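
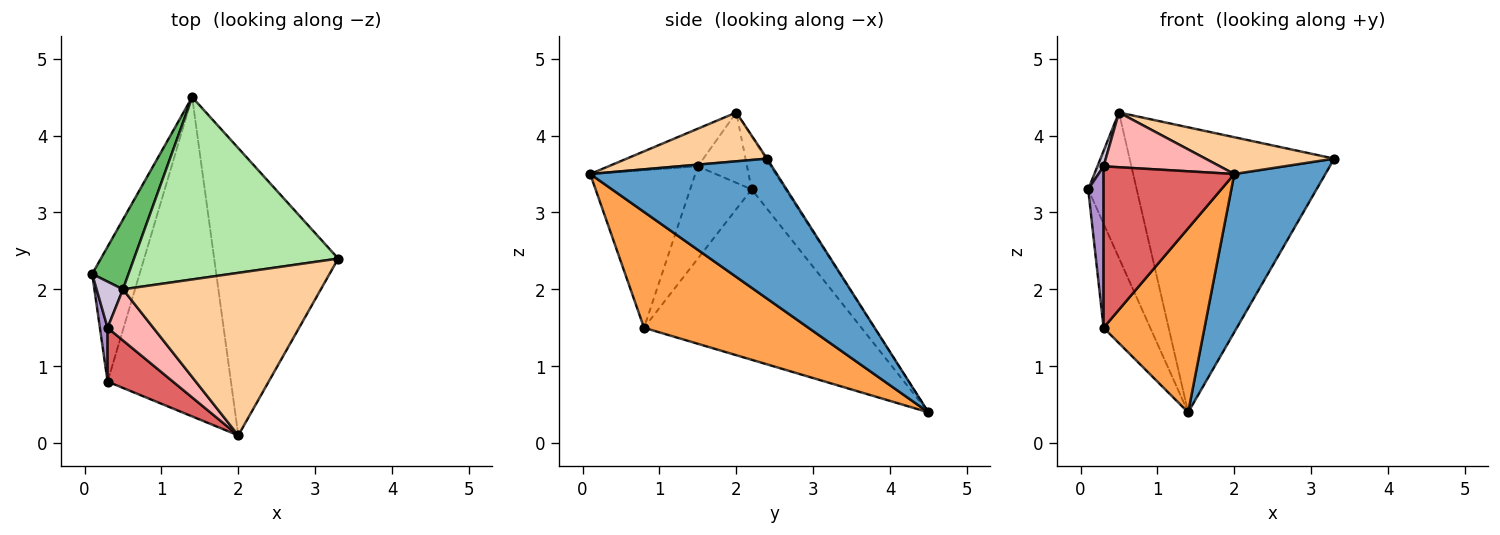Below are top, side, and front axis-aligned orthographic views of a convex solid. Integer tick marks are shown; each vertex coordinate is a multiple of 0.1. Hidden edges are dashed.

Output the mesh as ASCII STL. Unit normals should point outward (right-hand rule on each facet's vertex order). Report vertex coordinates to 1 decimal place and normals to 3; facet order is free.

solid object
 facet normal 0.703 -0.343 -0.623
  outer loop
   vertex 1.4 4.5 0.4
   vertex 3.3 2.4 3.7
   vertex 2.0 0.1 3.5
  endloop
 endfacet
 facet normal -0.943 0.203 -0.262
  outer loop
   vertex 0.3 0.8 1.5
   vertex 0.1 2.2 3.3
   vertex 1.4 4.5 0.4
  endloop
 endfacet
 facet normal 0.631 -0.387 -0.672
  outer loop
   vertex 0.3 0.8 1.5
   vertex 1.4 4.5 0.4
   vertex 2.0 0.1 3.5
  endloop
 endfacet
 facet normal 0.234 -0.215 0.948
  outer loop
   vertex 0.5 2.0 4.3
   vertex 2.0 0.1 3.5
   vertex 3.3 2.4 3.7
  endloop
 endfacet
 facet normal -0.533 0.763 0.366
  outer loop
   vertex 0.5 2.0 4.3
   vertex 1.4 4.5 0.4
   vertex 0.1 2.2 3.3
  endloop
 endfacet
 facet normal -0.005 0.842 0.539
  outer loop
   vertex 0.5 2.0 4.3
   vertex 3.3 2.4 3.7
   vertex 1.4 4.5 0.4
  endloop
 endfacet
 facet normal -0.606 -0.754 0.251
  outer loop
   vertex 0.3 1.5 3.6
   vertex 0.3 0.8 1.5
   vertex 2.0 0.1 3.5
  endloop
 endfacet
 facet normal -0.490 -0.637 0.595
  outer loop
   vertex 0.3 1.5 3.6
   vertex 2.0 0.1 3.5
   vertex 0.5 2.0 4.3
  endloop
 endfacet
 facet normal -0.967 -0.242 0.081
  outer loop
   vertex 0.3 1.5 3.6
   vertex 0.1 2.2 3.3
   vertex 0.3 0.8 1.5
  endloop
 endfacet
 facet normal -0.930 -0.116 0.349
  outer loop
   vertex 0.3 1.5 3.6
   vertex 0.5 2.0 4.3
   vertex 0.1 2.2 3.3
  endloop
 endfacet
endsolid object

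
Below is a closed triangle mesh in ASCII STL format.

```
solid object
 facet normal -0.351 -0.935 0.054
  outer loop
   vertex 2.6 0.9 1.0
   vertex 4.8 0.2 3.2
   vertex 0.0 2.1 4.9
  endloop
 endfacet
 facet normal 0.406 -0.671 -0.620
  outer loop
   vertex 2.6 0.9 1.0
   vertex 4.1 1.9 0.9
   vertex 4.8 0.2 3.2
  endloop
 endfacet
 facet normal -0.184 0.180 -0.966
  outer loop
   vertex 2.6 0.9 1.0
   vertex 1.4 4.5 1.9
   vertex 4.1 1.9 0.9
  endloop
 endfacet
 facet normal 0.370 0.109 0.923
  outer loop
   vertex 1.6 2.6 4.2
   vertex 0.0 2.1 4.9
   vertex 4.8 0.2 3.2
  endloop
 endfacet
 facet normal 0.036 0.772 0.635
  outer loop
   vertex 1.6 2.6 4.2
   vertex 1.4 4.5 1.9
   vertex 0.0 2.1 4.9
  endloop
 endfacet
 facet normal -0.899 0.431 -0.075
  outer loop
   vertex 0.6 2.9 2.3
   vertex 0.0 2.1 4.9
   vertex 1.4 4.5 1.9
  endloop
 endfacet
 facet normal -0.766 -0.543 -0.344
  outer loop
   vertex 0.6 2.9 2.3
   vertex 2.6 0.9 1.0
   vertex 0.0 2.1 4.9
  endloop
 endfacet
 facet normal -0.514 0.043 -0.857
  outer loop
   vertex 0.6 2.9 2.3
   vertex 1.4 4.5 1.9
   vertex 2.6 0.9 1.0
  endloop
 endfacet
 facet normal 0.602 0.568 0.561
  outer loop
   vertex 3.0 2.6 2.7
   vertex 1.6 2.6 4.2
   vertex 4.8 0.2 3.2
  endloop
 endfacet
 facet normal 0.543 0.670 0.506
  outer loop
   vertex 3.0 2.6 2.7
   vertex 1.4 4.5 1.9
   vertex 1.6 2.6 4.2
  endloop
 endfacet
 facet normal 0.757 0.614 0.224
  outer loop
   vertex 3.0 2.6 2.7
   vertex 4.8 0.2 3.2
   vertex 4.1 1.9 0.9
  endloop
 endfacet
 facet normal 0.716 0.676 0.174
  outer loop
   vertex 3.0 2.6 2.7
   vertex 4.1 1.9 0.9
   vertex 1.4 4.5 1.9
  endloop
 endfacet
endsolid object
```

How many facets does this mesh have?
12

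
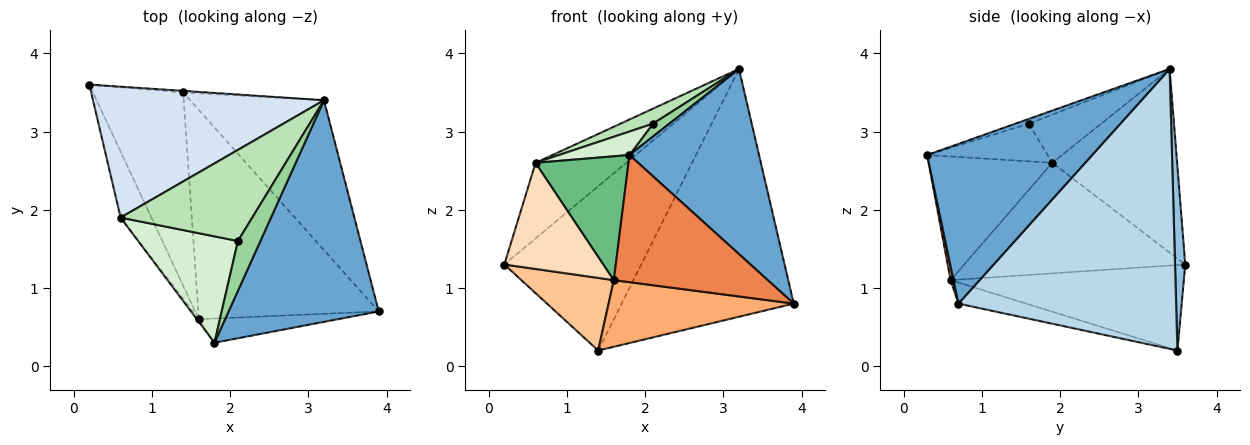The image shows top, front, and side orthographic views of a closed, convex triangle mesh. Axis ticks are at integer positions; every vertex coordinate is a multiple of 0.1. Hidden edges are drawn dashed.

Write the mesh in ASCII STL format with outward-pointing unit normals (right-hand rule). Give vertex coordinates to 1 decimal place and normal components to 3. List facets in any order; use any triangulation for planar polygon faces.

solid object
 facet normal 0.632 -0.497 0.594
  outer loop
   vertex 1.8 0.3 2.7
   vertex 3.9 0.7 0.8
   vertex 3.2 3.4 3.8
  endloop
 endfacet
 facet normal 0.074 0.997 -0.009
  outer loop
   vertex 1.4 3.5 0.2
   vertex 0.2 3.6 1.3
   vertex 3.2 3.4 3.8
  endloop
 endfacet
 facet normal 0.735 0.581 -0.351
  outer loop
   vertex 1.4 3.5 0.2
   vertex 3.2 3.4 3.8
   vertex 3.9 0.7 0.8
  endloop
 endfacet
 facet normal -0.567 0.412 0.713
  outer loop
   vertex 0.6 1.9 2.6
   vertex 3.2 3.4 3.8
   vertex 0.2 3.6 1.3
  endloop
 endfacet
 facet normal 0.018 -0.982 -0.186
  outer loop
   vertex 1.6 0.6 1.1
   vertex 3.9 0.7 0.8
   vertex 1.8 0.3 2.7
  endloop
 endfacet
 facet normal -0.110 -0.302 -0.947
  outer loop
   vertex 1.6 0.6 1.1
   vertex 1.4 3.5 0.2
   vertex 3.9 0.7 0.8
  endloop
 endfacet
 facet normal -0.664 -0.263 -0.700
  outer loop
   vertex 1.6 0.6 1.1
   vertex 0.2 3.6 1.3
   vertex 1.4 3.5 0.2
  endloop
 endfacet
 facet normal -0.884 -0.396 -0.246
  outer loop
   vertex 1.6 0.6 1.1
   vertex 0.6 1.9 2.6
   vertex 0.2 3.6 1.3
  endloop
 endfacet
 facet normal -0.800 -0.600 -0.013
  outer loop
   vertex 1.6 0.6 1.1
   vertex 1.8 0.3 2.7
   vertex 0.6 1.9 2.6
  endloop
 endfacet
 facet normal -0.202 -0.245 0.948
  outer loop
   vertex 2.1 1.6 3.1
   vertex 1.8 0.3 2.7
   vertex 3.2 3.4 3.8
  endloop
 endfacet
 facet normal -0.340 -0.153 0.928
  outer loop
   vertex 2.1 1.6 3.1
   vertex 3.2 3.4 3.8
   vertex 0.6 1.9 2.6
  endloop
 endfacet
 facet normal -0.346 -0.202 0.916
  outer loop
   vertex 2.1 1.6 3.1
   vertex 0.6 1.9 2.6
   vertex 1.8 0.3 2.7
  endloop
 endfacet
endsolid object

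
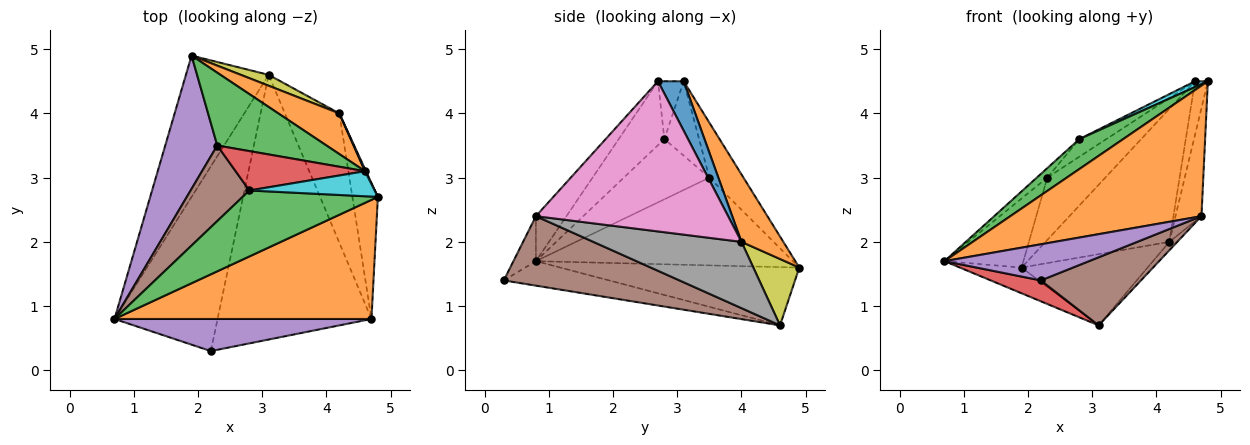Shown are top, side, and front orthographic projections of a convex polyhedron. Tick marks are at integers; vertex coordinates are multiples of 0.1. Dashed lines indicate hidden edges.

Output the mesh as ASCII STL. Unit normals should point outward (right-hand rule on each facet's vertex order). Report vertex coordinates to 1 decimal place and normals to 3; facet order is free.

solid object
 facet normal -0.570 0.147 -0.809
  outer loop
   vertex 3.1 4.6 0.7
   vertex 0.7 0.8 1.7
   vertex 1.9 4.9 1.6
  endloop
 endfacet
 facet normal -0.117 -0.734 0.669
  outer loop
   vertex 4.7 0.8 2.4
   vertex 4.8 2.7 4.5
   vertex 0.7 0.8 1.7
  endloop
 endfacet
 facet normal -0.395 -0.379 0.836
  outer loop
   vertex 2.8 2.8 3.6
   vertex 0.7 0.8 1.7
   vertex 4.8 2.7 4.5
  endloop
 endfacet
 facet normal -0.230 -0.109 -0.967
  outer loop
   vertex 2.2 0.3 1.4
   vertex 0.7 0.8 1.7
   vertex 3.1 4.6 0.7
  endloop
 endfacet
 facet normal -0.115 -0.742 0.660
  outer loop
   vertex 2.2 0.3 1.4
   vertex 4.7 0.8 2.4
   vertex 0.7 0.8 1.7
  endloop
 endfacet
 facet normal 0.401 -0.228 -0.887
  outer loop
   vertex 2.2 0.3 1.4
   vertex 3.1 4.6 0.7
   vertex 4.7 0.8 2.4
  endloop
 endfacet
 facet normal 0.977 0.132 -0.166
  outer loop
   vertex 4.2 4.0 2.0
   vertex 4.8 2.7 4.5
   vertex 4.7 0.8 2.4
  endloop
 endfacet
 facet normal 0.772 0.041 -0.634
  outer loop
   vertex 4.2 4.0 2.0
   vertex 4.7 0.8 2.4
   vertex 3.1 4.6 0.7
  endloop
 endfacet
 facet normal 0.339 0.930 0.142
  outer loop
   vertex 4.2 4.0 2.0
   vertex 3.1 4.6 0.7
   vertex 1.9 4.9 1.6
  endloop
 endfacet
 facet normal -0.410 -0.205 0.889
  outer loop
   vertex 4.6 3.1 4.5
   vertex 2.8 2.8 3.6
   vertex 4.8 2.7 4.5
  endloop
 endfacet
 facet normal 0.894 0.447 0.018
  outer loop
   vertex 4.6 3.1 4.5
   vertex 4.8 2.7 4.5
   vertex 4.2 4.0 2.0
  endloop
 endfacet
 facet normal 0.308 0.910 0.278
  outer loop
   vertex 4.6 3.1 4.5
   vertex 4.2 4.0 2.0
   vertex 1.9 4.9 1.6
  endloop
 endfacet
 facet normal -0.357 0.608 0.710
  outer loop
   vertex 2.3 3.5 3.0
   vertex 4.6 3.1 4.5
   vertex 1.9 4.9 1.6
  endloop
 endfacet
 facet normal -0.464 0.361 0.809
  outer loop
   vertex 2.3 3.5 3.0
   vertex 2.8 2.8 3.6
   vertex 4.6 3.1 4.5
  endloop
 endfacet
 facet normal -0.832 0.255 0.493
  outer loop
   vertex 2.3 3.5 3.0
   vertex 1.9 4.9 1.6
   vertex 0.7 0.8 1.7
  endloop
 endfacet
 facet normal -0.713 0.087 0.696
  outer loop
   vertex 2.3 3.5 3.0
   vertex 0.7 0.8 1.7
   vertex 2.8 2.8 3.6
  endloop
 endfacet
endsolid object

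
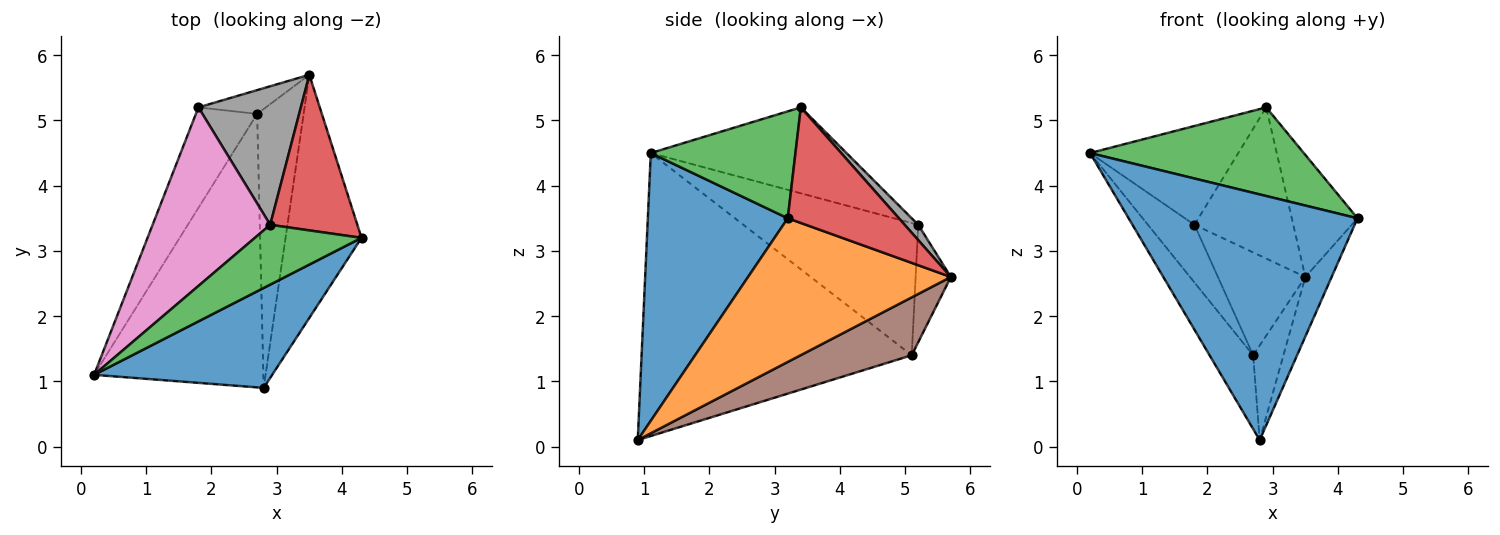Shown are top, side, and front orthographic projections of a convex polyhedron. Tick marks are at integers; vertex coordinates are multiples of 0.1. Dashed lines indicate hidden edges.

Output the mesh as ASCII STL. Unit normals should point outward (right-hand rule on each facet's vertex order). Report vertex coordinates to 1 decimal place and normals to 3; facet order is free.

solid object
 facet normal 0.493 -0.806 0.328
  outer loop
   vertex 2.8 0.9 0.1
   vertex 4.3 3.2 3.5
   vertex 0.2 1.1 4.5
  endloop
 endfacet
 facet normal 0.878 0.114 -0.464
  outer loop
   vertex 2.8 0.9 0.1
   vertex 3.5 5.7 2.6
   vertex 4.3 3.2 3.5
  endloop
 endfacet
 facet normal 0.489 -0.723 0.488
  outer loop
   vertex 2.9 3.4 5.2
   vertex 0.2 1.1 4.5
   vertex 4.3 3.2 3.5
  endloop
 endfacet
 facet normal 0.722 0.427 0.544
  outer loop
   vertex 2.9 3.4 5.2
   vertex 4.3 3.2 3.5
   vertex 3.5 5.7 2.6
  endloop
 endfacet
 facet normal -0.850 0.137 -0.509
  outer loop
   vertex 2.7 5.1 1.4
   vertex 2.8 0.9 0.1
   vertex 0.2 1.1 4.5
  endloop
 endfacet
 facet normal 0.763 0.208 -0.612
  outer loop
   vertex 2.7 5.1 1.4
   vertex 3.5 5.7 2.6
   vertex 2.8 0.9 0.1
  endloop
 endfacet
 facet normal -0.539 0.408 0.737
  outer loop
   vertex 1.8 5.2 3.4
   vertex 0.2 1.1 4.5
   vertex 2.9 3.4 5.2
  endloop
 endfacet
 facet normal 0.101 0.734 0.672
  outer loop
   vertex 1.8 5.2 3.4
   vertex 2.9 3.4 5.2
   vertex 3.5 5.7 2.6
  endloop
 endfacet
 facet normal -0.882 0.235 -0.409
  outer loop
   vertex 1.8 5.2 3.4
   vertex 2.7 5.1 1.4
   vertex 0.2 1.1 4.5
  endloop
 endfacet
 facet normal -0.365 0.907 -0.210
  outer loop
   vertex 1.8 5.2 3.4
   vertex 3.5 5.7 2.6
   vertex 2.7 5.1 1.4
  endloop
 endfacet
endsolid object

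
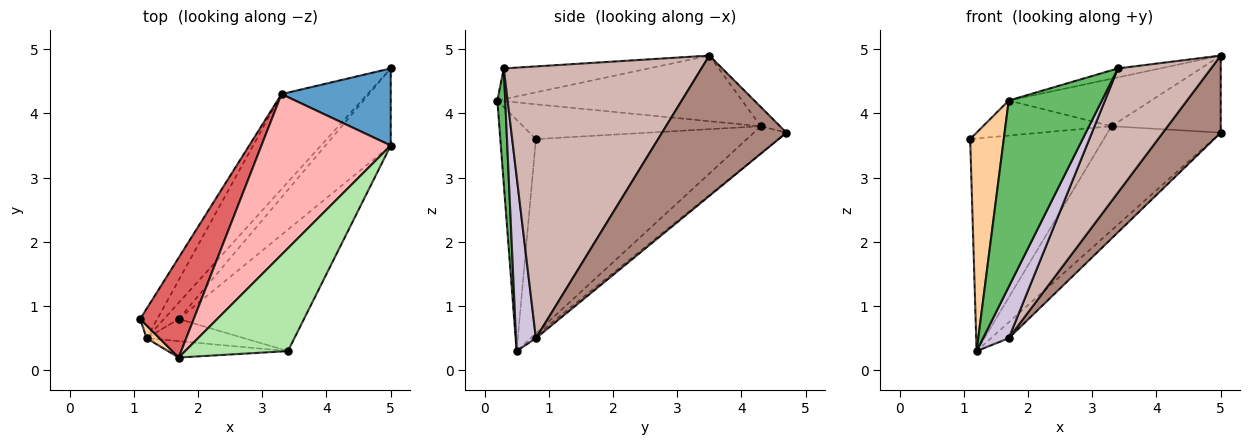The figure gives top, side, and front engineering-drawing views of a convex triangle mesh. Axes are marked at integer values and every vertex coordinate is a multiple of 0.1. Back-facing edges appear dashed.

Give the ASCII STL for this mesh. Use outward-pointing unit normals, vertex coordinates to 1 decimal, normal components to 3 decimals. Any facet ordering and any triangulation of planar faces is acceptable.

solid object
 facet normal -0.124 0.702 0.702
  outer loop
   vertex 3.3 4.3 3.8
   vertex 5.0 3.5 4.9
   vertex 5.0 4.7 3.7
  endloop
 endfacet
 facet normal -0.842 0.534 -0.074
  outer loop
   vertex 3.3 4.3 3.8
   vertex 1.2 0.5 0.3
   vertex 1.1 0.8 3.6
  endloop
 endfacet
 facet normal -0.209 0.722 -0.659
  outer loop
   vertex 3.3 4.3 3.8
   vertex 5.0 4.7 3.7
   vertex 1.2 0.5 0.3
  endloop
 endfacet
 facet normal -0.726 -0.686 0.040
  outer loop
   vertex 1.7 0.2 4.2
   vertex 1.1 0.8 3.6
   vertex 1.2 0.5 0.3
  endloop
 endfacet
 facet normal 0.084 -0.993 -0.087
  outer loop
   vertex 1.7 0.2 4.2
   vertex 1.2 0.5 0.3
   vertex 3.4 0.3 4.7
  endloop
 endfacet
 facet normal -0.286 0.083 0.955
  outer loop
   vertex 1.7 0.2 4.2
   vertex 3.4 0.3 4.7
   vertex 5.0 3.5 4.9
  endloop
 endfacet
 facet normal -0.522 0.282 0.805
  outer loop
   vertex 1.7 0.2 4.2
   vertex 3.3 4.3 3.8
   vertex 1.1 0.8 3.6
  endloop
 endfacet
 facet normal -0.438 0.255 0.862
  outer loop
   vertex 1.7 0.2 4.2
   vertex 5.0 3.5 4.9
   vertex 3.3 4.3 3.8
  endloop
 endfacet
 facet normal -0.133 0.693 -0.708
  outer loop
   vertex 1.7 0.8 0.5
   vertex 1.2 0.5 0.3
   vertex 5.0 4.7 3.7
  endloop
 endfacet
 facet normal 0.579 -0.749 -0.323
  outer loop
   vertex 1.7 0.8 0.5
   vertex 3.4 0.3 4.7
   vertex 1.2 0.5 0.3
  endloop
 endfacet
 facet normal 0.836 -0.388 -0.388
  outer loop
   vertex 1.7 0.8 0.5
   vertex 5.0 4.7 3.7
   vertex 5.0 3.5 4.9
  endloop
 endfacet
 facet normal 0.835 -0.393 -0.385
  outer loop
   vertex 1.7 0.8 0.5
   vertex 5.0 3.5 4.9
   vertex 3.4 0.3 4.7
  endloop
 endfacet
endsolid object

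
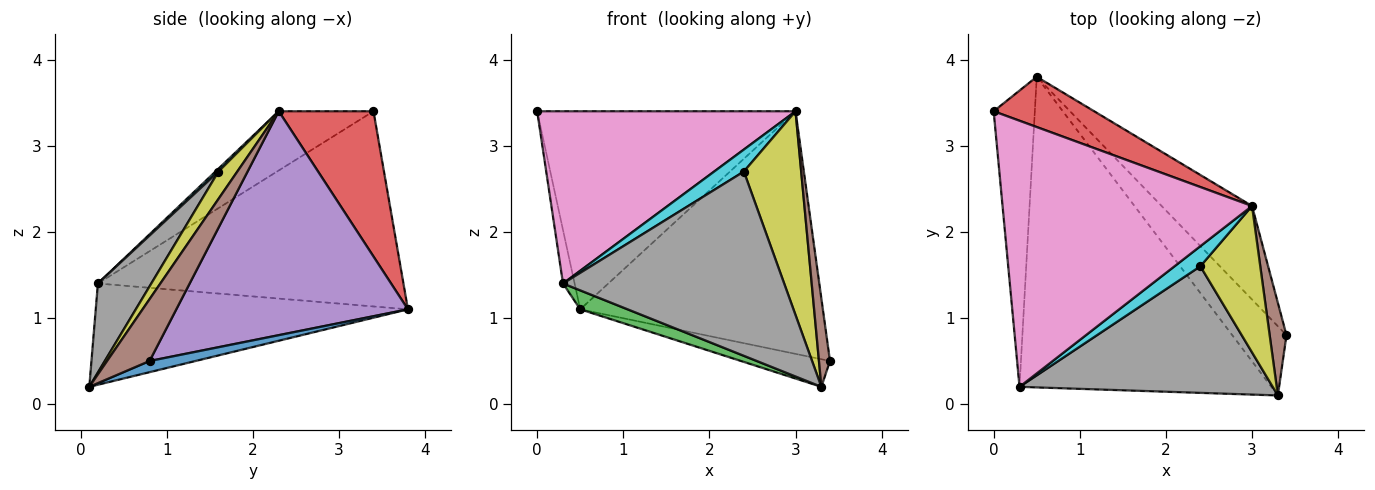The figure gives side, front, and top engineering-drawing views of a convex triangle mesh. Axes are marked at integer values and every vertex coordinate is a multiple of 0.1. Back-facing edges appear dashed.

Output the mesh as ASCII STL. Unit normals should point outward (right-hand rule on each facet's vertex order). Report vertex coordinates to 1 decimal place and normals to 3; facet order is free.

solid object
 facet normal 0.188 0.364 -0.912
  outer loop
   vertex 3.3 0.1 0.2
   vertex 0.5 3.8 1.1
   vertex 3.4 0.8 0.5
  endloop
 endfacet
 facet normal -0.978 0.037 -0.206
  outer loop
   vertex 0.3 0.2 1.4
   vertex 0.0 3.4 3.4
   vertex 0.5 3.8 1.1
  endloop
 endfacet
 facet normal -0.372 -0.057 -0.926
  outer loop
   vertex 0.3 0.2 1.4
   vertex 0.5 3.8 1.1
   vertex 3.3 0.1 0.2
  endloop
 endfacet
 facet normal 0.335 0.913 0.232
  outer loop
   vertex 3.0 2.3 3.4
   vertex 0.5 3.8 1.1
   vertex 0.0 3.4 3.4
  endloop
 endfacet
 facet normal 0.665 0.697 -0.269
  outer loop
   vertex 3.0 2.3 3.4
   vertex 3.4 0.8 0.5
   vertex 0.5 3.8 1.1
  endloop
 endfacet
 facet normal 0.936 -0.243 0.255
  outer loop
   vertex 3.0 2.3 3.4
   vertex 3.3 0.1 0.2
   vertex 3.4 0.8 0.5
  endloop
 endfacet
 facet normal -0.195 -0.533 0.823
  outer loop
   vertex 3.0 2.3 3.4
   vertex 0.0 3.4 3.4
   vertex 0.3 0.2 1.4
  endloop
 endfacet
 facet normal 0.195 -0.808 0.555
  outer loop
   vertex 2.4 1.6 2.7
   vertex 0.3 0.2 1.4
   vertex 3.3 0.1 0.2
  endloop
 endfacet
 facet normal 0.258 -0.785 0.564
  outer loop
   vertex 2.4 1.6 2.7
   vertex 3.3 0.1 0.2
   vertex 3.0 2.3 3.4
  endloop
 endfacet
 facet normal 0.075 -0.736 0.672
  outer loop
   vertex 2.4 1.6 2.7
   vertex 3.0 2.3 3.4
   vertex 0.3 0.2 1.4
  endloop
 endfacet
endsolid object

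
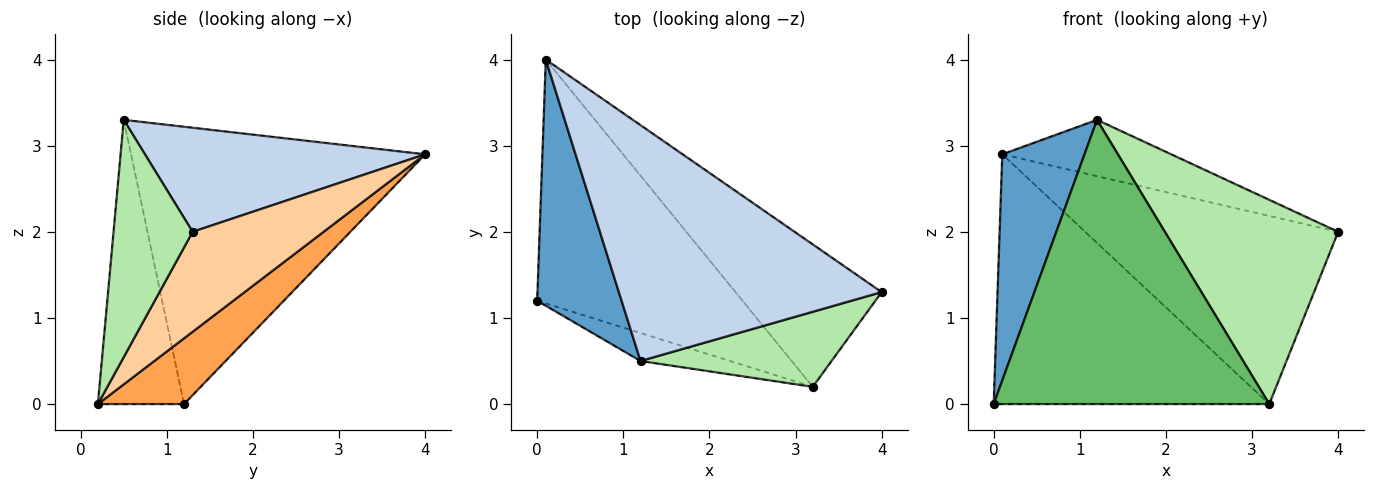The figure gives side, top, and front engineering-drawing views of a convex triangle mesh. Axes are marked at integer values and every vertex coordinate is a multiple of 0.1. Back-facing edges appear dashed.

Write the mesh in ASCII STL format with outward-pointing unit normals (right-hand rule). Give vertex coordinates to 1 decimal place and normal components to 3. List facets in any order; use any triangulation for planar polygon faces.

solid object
 facet normal -0.924 -0.258 0.281
  outer loop
   vertex 1.2 0.5 3.3
   vertex 0.1 4.0 2.9
   vertex 0.0 1.2 0.0
  endloop
 endfacet
 facet normal 0.359 0.217 0.908
  outer loop
   vertex 1.2 0.5 3.3
   vertex 4.0 1.3 2.0
   vertex 0.1 4.0 2.9
  endloop
 endfacet
 facet normal 0.218 0.698 -0.682
  outer loop
   vertex 3.2 0.2 0.0
   vertex 0.0 1.2 0.0
   vertex 0.1 4.0 2.9
  endloop
 endfacet
 facet normal 0.381 0.737 -0.558
  outer loop
   vertex 3.2 0.2 0.0
   vertex 0.1 4.0 2.9
   vertex 4.0 1.3 2.0
  endloop
 endfacet
 facet normal -0.297 -0.950 -0.094
  outer loop
   vertex 3.2 0.2 0.0
   vertex 1.2 0.5 3.3
   vertex 0.0 1.2 0.0
  endloop
 endfacet
 facet normal 0.394 -0.863 0.317
  outer loop
   vertex 3.2 0.2 0.0
   vertex 4.0 1.3 2.0
   vertex 1.2 0.5 3.3
  endloop
 endfacet
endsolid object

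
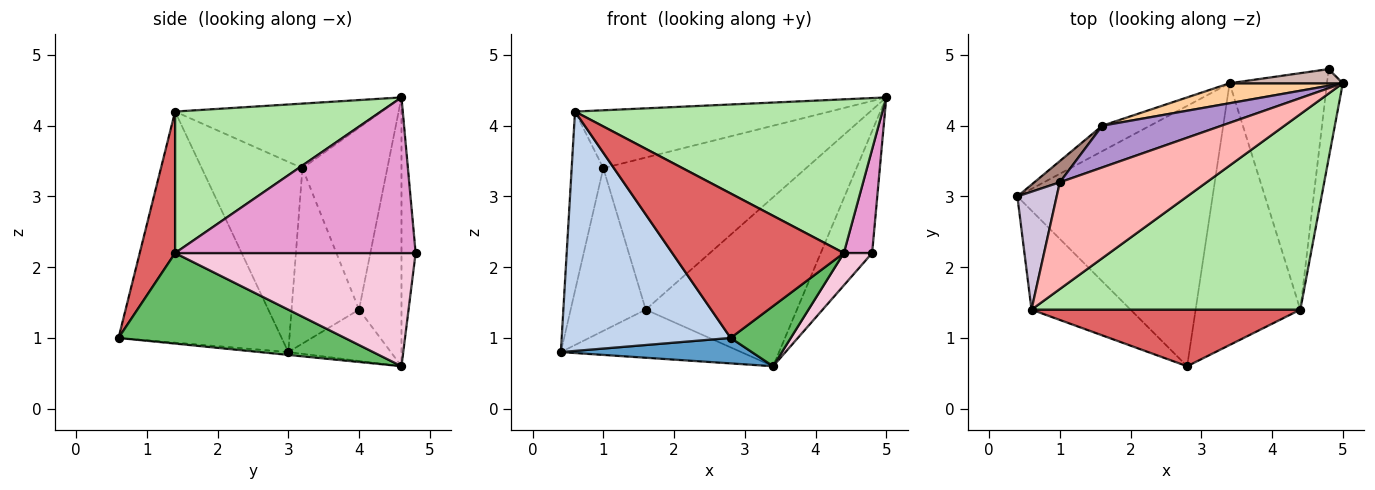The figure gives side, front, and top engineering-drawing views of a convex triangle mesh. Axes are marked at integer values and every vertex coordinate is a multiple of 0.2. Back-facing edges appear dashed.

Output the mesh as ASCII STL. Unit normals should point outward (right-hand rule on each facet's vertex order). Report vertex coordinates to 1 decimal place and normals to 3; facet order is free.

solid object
 facet normal -0.014 -0.097 -0.995
  outer loop
   vertex 3.4 4.6 0.6
   vertex 2.8 0.6 1.0
   vertex 0.4 3.0 0.8
  endloop
 endfacet
 facet normal -0.666 -0.689 -0.285
  outer loop
   vertex 0.6 1.4 4.2
   vertex 0.4 3.0 0.8
   vertex 2.8 0.6 1.0
  endloop
 endfacet
 facet normal -0.449 0.790 -0.418
  outer loop
   vertex 1.6 4.0 1.4
   vertex 3.4 4.6 0.6
   vertex 0.4 3.0 0.8
  endloop
 endfacet
 facet normal -0.269 0.957 0.113
  outer loop
   vertex 1.6 4.0 1.4
   vertex 5.0 4.6 4.4
   vertex 3.4 4.6 0.6
  endloop
 endfacet
 facet normal 0.644 -0.171 -0.745
  outer loop
   vertex 4.4 1.4 2.2
   vertex 2.8 0.6 1.0
   vertex 3.4 4.6 0.6
  endloop
 endfacet
 facet normal 0.382 -0.571 0.726
  outer loop
   vertex 4.4 1.4 2.2
   vertex 5.0 4.6 4.4
   vertex 0.6 1.4 4.2
  endloop
 endfacet
 facet normal 0.189 -0.914 0.358
  outer loop
   vertex 4.4 1.4 2.2
   vertex 0.6 1.4 4.2
   vertex 2.8 0.6 1.0
  endloop
 endfacet
 facet normal -0.361 0.445 0.820
  outer loop
   vertex 1.0 3.2 3.4
   vertex 0.6 1.4 4.2
   vertex 5.0 4.6 4.4
  endloop
 endfacet
 facet normal -0.374 0.894 0.245
  outer loop
   vertex 1.0 3.2 3.4
   vertex 5.0 4.6 4.4
   vertex 1.6 4.0 1.4
  endloop
 endfacet
 facet normal -0.936 0.294 0.193
  outer loop
   vertex 1.0 3.2 3.4
   vertex 0.4 3.0 0.8
   vertex 0.6 1.4 4.2
  endloop
 endfacet
 facet normal -0.665 0.740 0.097
  outer loop
   vertex 1.0 3.2 3.4
   vertex 1.6 4.0 1.4
   vertex 0.4 3.0 0.8
  endloop
 endfacet
 facet normal -0.264 0.958 0.111
  outer loop
   vertex 4.8 4.8 2.2
   vertex 3.4 4.6 0.6
   vertex 5.0 4.6 4.4
  endloop
 endfacet
 facet normal 0.988 -0.116 -0.100
  outer loop
   vertex 4.8 4.8 2.2
   vertex 5.0 4.6 4.4
   vertex 4.4 1.4 2.2
  endloop
 endfacet
 facet normal 0.755 -0.089 -0.650
  outer loop
   vertex 4.8 4.8 2.2
   vertex 4.4 1.4 2.2
   vertex 3.4 4.6 0.6
  endloop
 endfacet
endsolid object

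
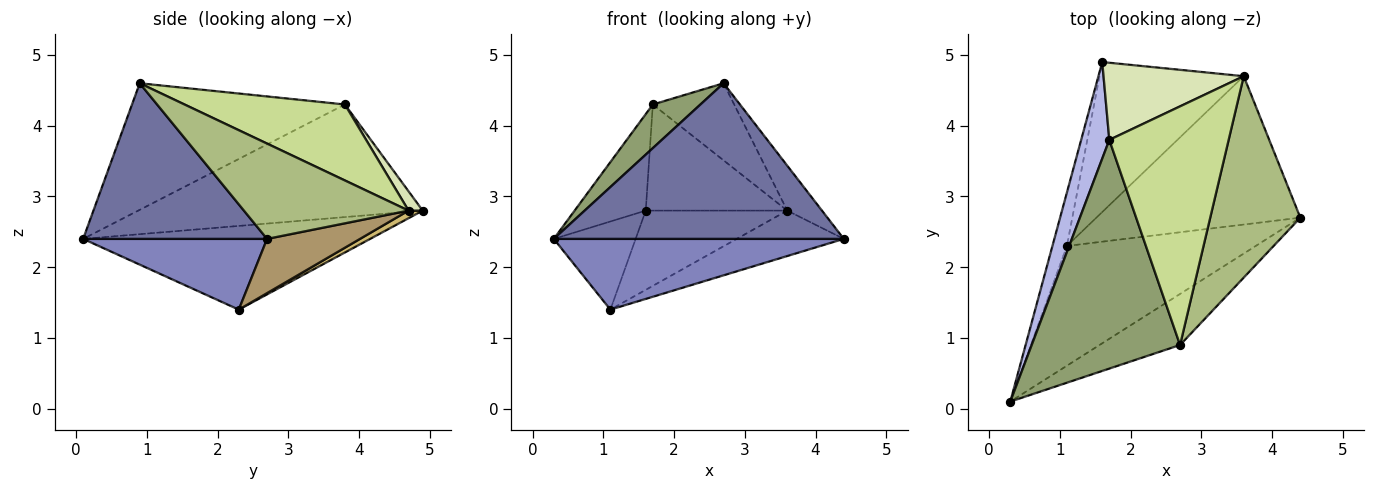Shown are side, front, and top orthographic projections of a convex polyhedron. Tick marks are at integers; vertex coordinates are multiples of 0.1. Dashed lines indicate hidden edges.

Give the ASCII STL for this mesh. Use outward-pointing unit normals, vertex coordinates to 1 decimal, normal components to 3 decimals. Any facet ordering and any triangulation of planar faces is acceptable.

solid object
 facet normal 0.516 -0.814 -0.267
  outer loop
   vertex 2.7 0.9 4.6
   vertex 0.3 0.1 2.4
   vertex 4.4 2.7 2.4
  endloop
 endfacet
 facet normal 0.307 -0.484 -0.819
  outer loop
   vertex 1.1 2.3 1.4
   vertex 4.4 2.7 2.4
   vertex 0.3 0.1 2.4
  endloop
 endfacet
 facet normal -0.949 0.271 -0.164
  outer loop
   vertex 1.1 2.3 1.4
   vertex 0.3 0.1 2.4
   vertex 1.6 4.9 2.8
  endloop
 endfacet
 facet normal -0.943 0.236 0.236
  outer loop
   vertex 1.7 3.8 4.3
   vertex 1.6 4.9 2.8
   vertex 0.3 0.1 2.4
  endloop
 endfacet
 facet normal -0.642 -0.144 0.753
  outer loop
   vertex 1.7 3.8 4.3
   vertex 0.3 0.1 2.4
   vertex 2.7 0.9 4.6
  endloop
 endfacet
 facet normal 0.718 0.152 0.679
  outer loop
   vertex 3.6 4.7 2.8
   vertex 2.7 0.9 4.6
   vertex 4.4 2.7 2.4
  endloop
 endfacet
 facet normal 0.518 0.263 0.814
  outer loop
   vertex 3.6 4.7 2.8
   vertex 1.7 3.8 4.3
   vertex 2.7 0.9 4.6
  endloop
 endfacet
 facet normal 0.081 0.806 0.586
  outer loop
   vertex 3.6 4.7 2.8
   vertex 1.6 4.9 2.8
   vertex 1.7 3.8 4.3
  endloop
 endfacet
 facet normal 0.246 0.284 -0.927
  outer loop
   vertex 3.6 4.7 2.8
   vertex 4.4 2.7 2.4
   vertex 1.1 2.3 1.4
  endloop
 endfacet
 facet normal 0.047 0.467 -0.883
  outer loop
   vertex 3.6 4.7 2.8
   vertex 1.1 2.3 1.4
   vertex 1.6 4.9 2.8
  endloop
 endfacet
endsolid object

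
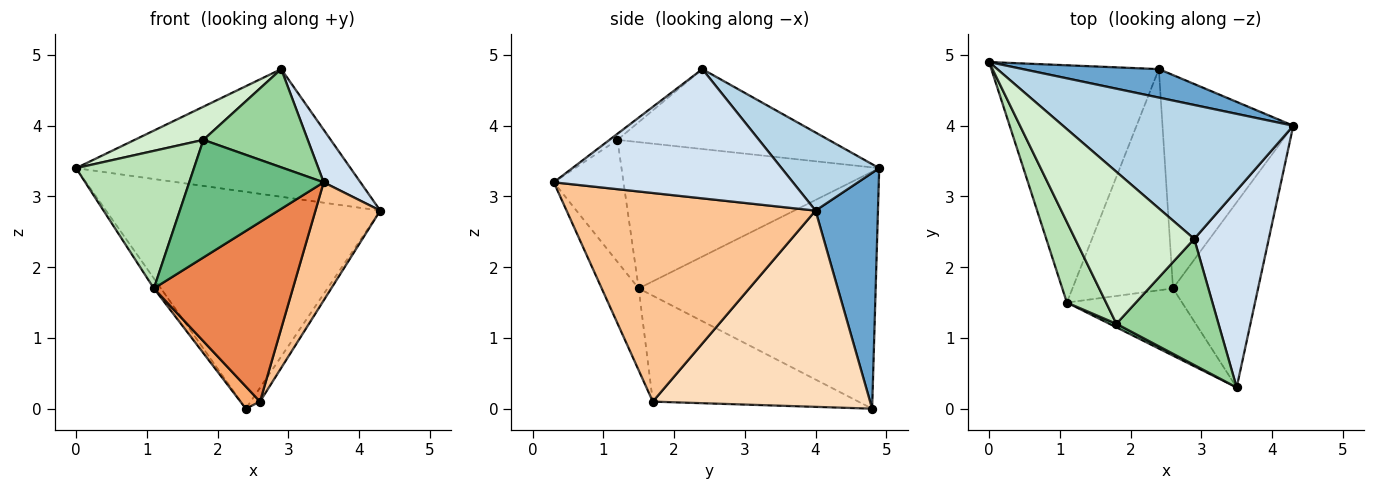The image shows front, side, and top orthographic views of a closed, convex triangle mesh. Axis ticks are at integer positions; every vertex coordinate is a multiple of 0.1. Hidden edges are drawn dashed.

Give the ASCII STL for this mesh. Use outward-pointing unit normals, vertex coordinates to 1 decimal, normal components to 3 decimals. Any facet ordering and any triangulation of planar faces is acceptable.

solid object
 facet normal 0.220 0.967 0.127
  outer loop
   vertex 2.4 4.8 0.0
   vertex 0.0 4.9 3.4
   vertex 4.3 4.0 2.8
  endloop
 endfacet
 facet normal -0.816 0.024 -0.577
  outer loop
   vertex 1.1 1.5 1.7
   vertex 0.0 4.9 3.4
   vertex 2.4 4.8 0.0
  endloop
 endfacet
 facet normal 0.238 0.670 0.703
  outer loop
   vertex 2.9 2.4 4.8
   vertex 4.3 4.0 2.8
   vertex 0.0 4.9 3.4
  endloop
 endfacet
 facet normal 0.859 -0.132 0.495
  outer loop
   vertex 2.9 2.4 4.8
   vertex 3.5 0.3 3.2
   vertex 4.3 4.0 2.8
  endloop
 endfacet
 facet normal -0.242 -0.909 -0.340
  outer loop
   vertex 2.6 1.7 0.1
   vertex 3.5 0.3 3.2
   vertex 1.1 1.5 1.7
  endloop
 endfacet
 facet normal -0.723 -0.069 -0.687
  outer loop
   vertex 2.6 1.7 0.1
   vertex 1.1 1.5 1.7
   vertex 2.4 4.8 0.0
  endloop
 endfacet
 facet normal 0.900 -0.234 -0.367
  outer loop
   vertex 2.6 1.7 0.1
   vertex 4.3 4.0 2.8
   vertex 3.5 0.3 3.2
  endloop
 endfacet
 facet normal 0.832 0.036 -0.554
  outer loop
   vertex 2.6 1.7 0.1
   vertex 2.4 4.8 0.0
   vertex 4.3 4.0 2.8
  endloop
 endfacet
 facet normal -0.460 -0.887 0.027
  outer loop
   vertex 1.8 1.2 3.8
   vertex 1.1 1.5 1.7
   vertex 3.5 0.3 3.2
  endloop
 endfacet
 facet normal -0.047 -0.614 0.788
  outer loop
   vertex 1.8 1.2 3.8
   vertex 3.5 0.3 3.2
   vertex 2.9 2.4 4.8
  endloop
 endfacet
 facet normal -0.883 -0.404 0.237
  outer loop
   vertex 1.8 1.2 3.8
   vertex 0.0 4.9 3.4
   vertex 1.1 1.5 1.7
  endloop
 endfacet
 facet normal -0.548 -0.178 0.817
  outer loop
   vertex 1.8 1.2 3.8
   vertex 2.9 2.4 4.8
   vertex 0.0 4.9 3.4
  endloop
 endfacet
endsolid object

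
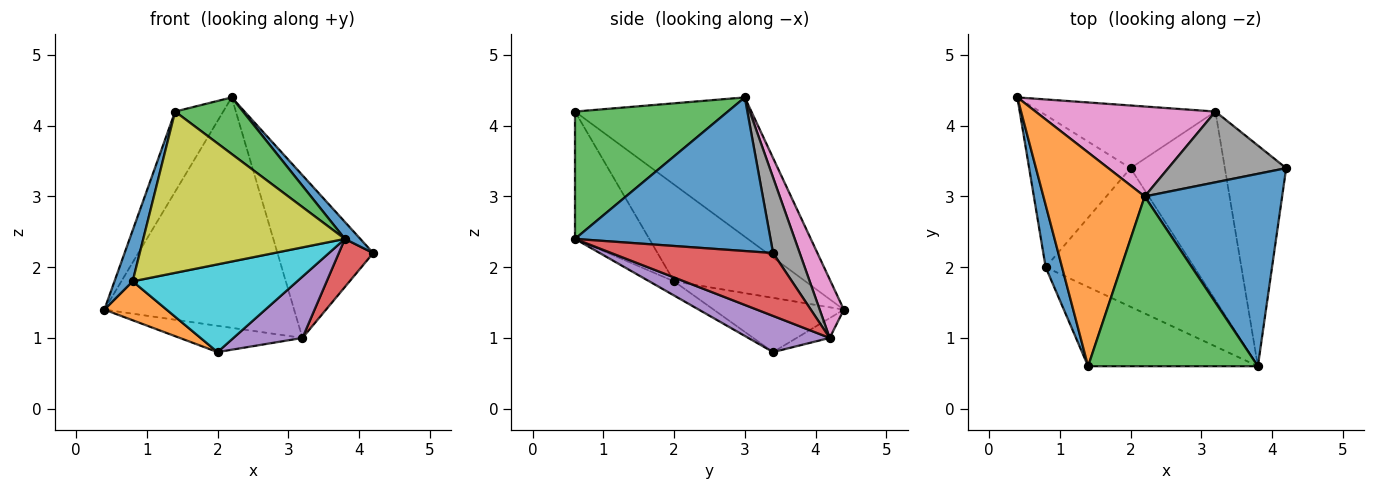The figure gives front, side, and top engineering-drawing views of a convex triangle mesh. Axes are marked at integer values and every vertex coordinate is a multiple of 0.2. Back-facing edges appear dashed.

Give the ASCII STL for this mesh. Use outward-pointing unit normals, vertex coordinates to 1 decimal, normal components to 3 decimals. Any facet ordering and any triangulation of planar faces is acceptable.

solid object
 facet normal 0.744 -0.059 0.666
  outer loop
   vertex 2.2 3.0 4.4
   vertex 3.8 0.6 2.4
   vertex 4.2 3.4 2.2
  endloop
 endfacet
 facet normal -0.790 0.215 0.574
  outer loop
   vertex 1.4 0.6 4.2
   vertex 2.2 3.0 4.4
   vertex 0.4 4.4 1.4
  endloop
 endfacet
 facet normal 0.580 -0.258 0.773
  outer loop
   vertex 1.4 0.6 4.2
   vertex 3.8 0.6 2.4
   vertex 2.2 3.0 4.4
  endloop
 endfacet
 facet normal 0.708 -0.150 -0.690
  outer loop
   vertex 3.2 4.2 1.0
   vertex 4.2 3.4 2.2
   vertex 3.8 0.6 2.4
  endloop
 endfacet
 facet normal 0.343 -0.290 -0.894
  outer loop
   vertex 3.2 4.2 1.0
   vertex 3.8 0.6 2.4
   vertex 2.0 3.4 0.8
  endloop
 endfacet
 facet normal -0.104 0.385 -0.917
  outer loop
   vertex 3.2 4.2 1.0
   vertex 2.0 3.4 0.8
   vertex 0.4 4.4 1.4
  endloop
 endfacet
 facet normal 0.118 0.925 0.361
  outer loop
   vertex 3.2 4.2 1.0
   vertex 0.4 4.4 1.4
   vertex 2.2 3.0 4.4
  endloop
 endfacet
 facet normal 0.247 0.889 0.386
  outer loop
   vertex 3.2 4.2 1.0
   vertex 2.2 3.0 4.4
   vertex 4.2 3.4 2.2
  endloop
 endfacet
 facet normal -0.314 -0.852 -0.419
  outer loop
   vertex 0.8 2.0 1.8
   vertex 3.8 0.6 2.4
   vertex 1.4 0.6 4.2
  endloop
 endfacet
 facet normal -0.080 -0.533 -0.842
  outer loop
   vertex 0.8 2.0 1.8
   vertex 2.0 3.4 0.8
   vertex 3.8 0.6 2.4
  endloop
 endfacet
 facet normal -0.977 -0.135 0.165
  outer loop
   vertex 0.8 2.0 1.8
   vertex 1.4 0.6 4.2
   vertex 0.4 4.4 1.4
  endloop
 endfacet
 facet normal -0.460 -0.220 -0.860
  outer loop
   vertex 0.8 2.0 1.8
   vertex 0.4 4.4 1.4
   vertex 2.0 3.4 0.8
  endloop
 endfacet
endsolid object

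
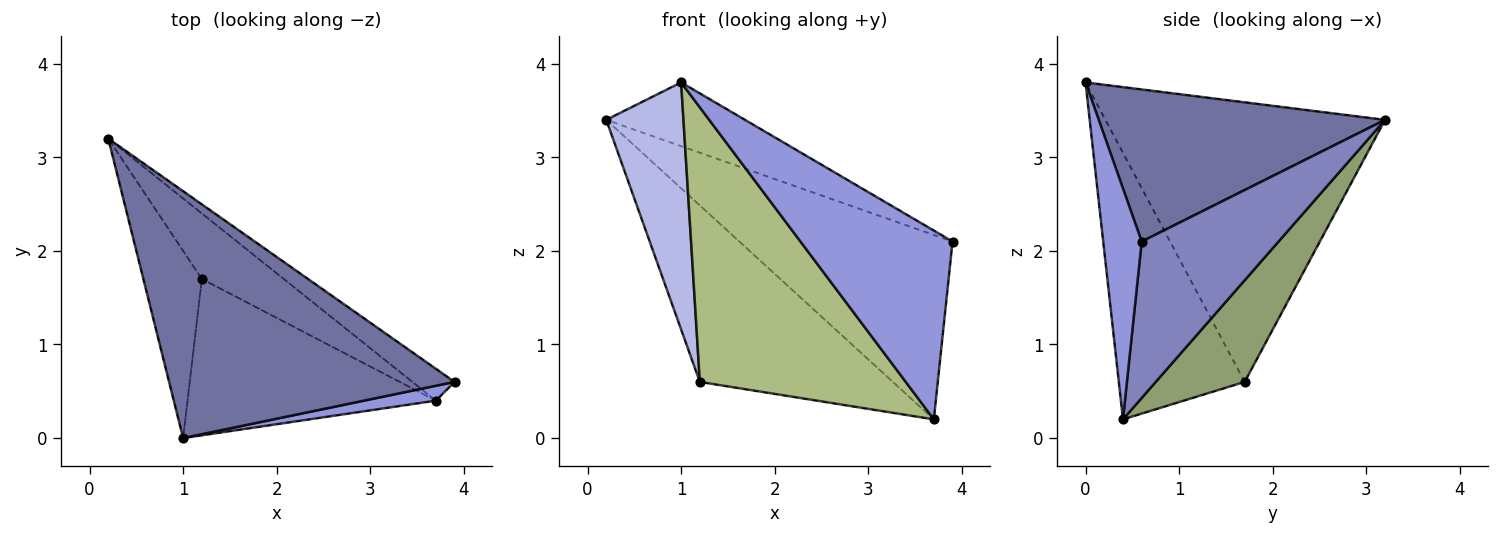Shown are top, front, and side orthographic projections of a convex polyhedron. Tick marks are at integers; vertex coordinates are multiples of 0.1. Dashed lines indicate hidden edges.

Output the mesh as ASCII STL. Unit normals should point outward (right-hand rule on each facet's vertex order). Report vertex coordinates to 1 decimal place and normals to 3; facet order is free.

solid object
 facet normal 0.458 0.222 0.860
  outer loop
   vertex 1.0 0.0 3.8
   vertex 3.9 0.6 2.1
   vertex 0.2 3.2 3.4
  endloop
 endfacet
 facet normal 0.535 0.833 -0.144
  outer loop
   vertex 3.7 0.4 0.2
   vertex 0.2 3.2 3.4
   vertex 3.9 0.6 2.1
  endloop
 endfacet
 facet normal 0.245 -0.967 0.076
  outer loop
   vertex 3.7 0.4 0.2
   vertex 3.9 0.6 2.1
   vertex 1.0 0.0 3.8
  endloop
 endfacet
 facet normal -0.945 -0.261 -0.198
  outer loop
   vertex 1.2 1.7 0.6
   vertex 1.0 0.0 3.8
   vertex 0.2 3.2 3.4
  endloop
 endfacet
 facet normal 0.396 0.861 -0.319
  outer loop
   vertex 1.2 1.7 0.6
   vertex 0.2 3.2 3.4
   vertex 3.7 0.4 0.2
  endloop
 endfacet
 facet normal -0.469 -0.767 -0.437
  outer loop
   vertex 1.2 1.7 0.6
   vertex 3.7 0.4 0.2
   vertex 1.0 0.0 3.8
  endloop
 endfacet
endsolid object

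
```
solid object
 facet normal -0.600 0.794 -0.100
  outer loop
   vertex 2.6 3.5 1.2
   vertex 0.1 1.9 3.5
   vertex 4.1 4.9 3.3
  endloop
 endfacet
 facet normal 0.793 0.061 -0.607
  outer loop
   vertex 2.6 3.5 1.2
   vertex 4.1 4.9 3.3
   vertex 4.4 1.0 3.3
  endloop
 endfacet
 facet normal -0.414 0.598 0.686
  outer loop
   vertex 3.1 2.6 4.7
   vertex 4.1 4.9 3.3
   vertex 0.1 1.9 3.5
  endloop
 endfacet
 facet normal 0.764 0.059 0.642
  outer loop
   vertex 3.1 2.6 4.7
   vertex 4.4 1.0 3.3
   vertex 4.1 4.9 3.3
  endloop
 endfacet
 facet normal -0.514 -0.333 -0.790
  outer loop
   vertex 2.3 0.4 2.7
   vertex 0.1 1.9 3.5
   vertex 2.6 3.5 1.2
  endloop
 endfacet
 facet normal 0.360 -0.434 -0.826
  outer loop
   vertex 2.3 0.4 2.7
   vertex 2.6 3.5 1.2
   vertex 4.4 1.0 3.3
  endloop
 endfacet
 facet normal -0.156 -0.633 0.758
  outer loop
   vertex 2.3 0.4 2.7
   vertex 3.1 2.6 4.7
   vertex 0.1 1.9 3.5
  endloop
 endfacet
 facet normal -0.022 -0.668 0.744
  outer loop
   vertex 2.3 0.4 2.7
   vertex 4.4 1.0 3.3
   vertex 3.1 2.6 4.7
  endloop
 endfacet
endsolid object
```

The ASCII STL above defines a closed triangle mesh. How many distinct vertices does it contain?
6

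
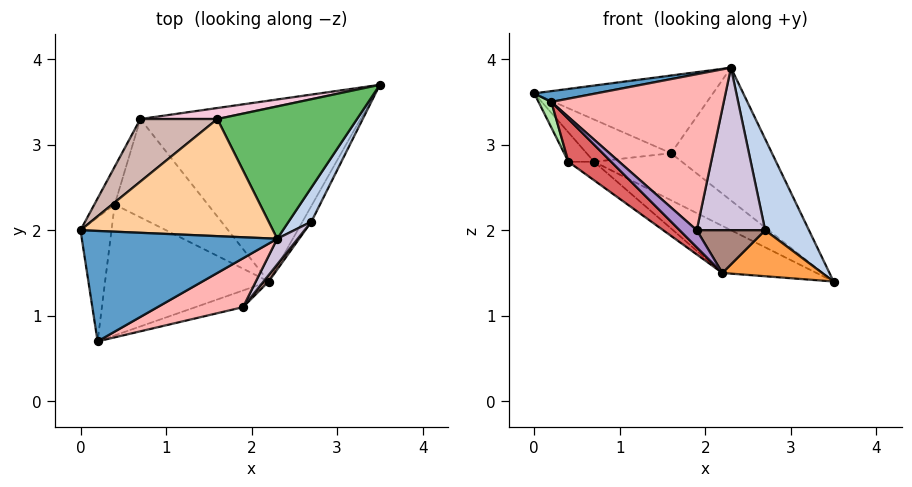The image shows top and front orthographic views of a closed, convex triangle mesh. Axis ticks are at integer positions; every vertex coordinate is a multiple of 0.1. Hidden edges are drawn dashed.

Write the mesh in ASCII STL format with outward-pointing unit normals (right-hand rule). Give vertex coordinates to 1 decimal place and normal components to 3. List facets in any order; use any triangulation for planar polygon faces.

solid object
 facet normal -0.133 -0.096 0.986
  outer loop
   vertex 2.3 1.9 3.9
   vertex 0.0 2.0 3.6
   vertex 0.2 0.7 3.5
  endloop
 endfacet
 facet normal 0.906 -0.397 0.149
  outer loop
   vertex 2.7 2.1 2.0
   vertex 3.5 3.7 1.4
   vertex 2.3 1.9 3.9
  endloop
 endfacet
 facet normal 0.855 -0.491 -0.168
  outer loop
   vertex 2.2 1.4 1.5
   vertex 3.5 3.7 1.4
   vertex 2.7 2.1 2.0
  endloop
 endfacet
 facet normal -0.084 0.551 0.830
  outer loop
   vertex 1.6 3.3 2.9
   vertex 0.0 2.0 3.6
   vertex 2.3 1.9 3.9
  endloop
 endfacet
 facet normal 0.378 0.656 0.654
  outer loop
   vertex 1.6 3.3 2.9
   vertex 2.3 1.9 3.9
   vertex 3.5 3.7 1.4
  endloop
 endfacet
 facet normal -0.875 -0.098 -0.474
  outer loop
   vertex 0.4 2.3 2.8
   vertex 0.2 0.7 3.5
   vertex 0.0 2.0 3.6
  endloop
 endfacet
 facet normal -0.644 -0.238 -0.727
  outer loop
   vertex 0.4 2.3 2.8
   vertex 2.2 1.4 1.5
   vertex 0.2 0.7 3.5
  endloop
 endfacet
 facet normal 0.439 -0.857 0.269
  outer loop
   vertex 1.9 1.1 2.0
   vertex 2.3 1.9 3.9
   vertex 0.2 0.7 3.5
  endloop
 endfacet
 facet normal -0.408 -0.654 -0.637
  outer loop
   vertex 1.9 1.1 2.0
   vertex 0.2 0.7 3.5
   vertex 2.2 1.4 1.5
  endloop
 endfacet
 facet normal 0.777 -0.622 0.098
  outer loop
   vertex 1.9 1.1 2.0
   vertex 2.7 2.1 2.0
   vertex 2.3 1.9 3.9
  endloop
 endfacet
 facet normal 0.777 -0.622 0.093
  outer loop
   vertex 1.9 1.1 2.0
   vertex 2.2 1.4 1.5
   vertex 2.7 2.1 2.0
  endloop
 endfacet
 facet normal -0.092 0.557 0.825
  outer loop
   vertex 0.7 3.3 2.8
   vertex 0.0 2.0 3.6
   vertex 1.6 3.3 2.9
  endloop
 endfacet
 facet normal -0.898 0.269 -0.348
  outer loop
   vertex 0.7 3.3 2.8
   vertex 0.4 2.3 2.8
   vertex 0.0 2.0 3.6
  endloop
 endfacet
 facet normal -0.025 0.973 0.228
  outer loop
   vertex 0.7 3.3 2.8
   vertex 1.6 3.3 2.9
   vertex 3.5 3.7 1.4
  endloop
 endfacet
 facet normal -0.461 0.223 -0.859
  outer loop
   vertex 0.7 3.3 2.8
   vertex 3.5 3.7 1.4
   vertex 2.2 1.4 1.5
  endloop
 endfacet
 facet normal -0.525 0.158 -0.836
  outer loop
   vertex 0.7 3.3 2.8
   vertex 2.2 1.4 1.5
   vertex 0.4 2.3 2.8
  endloop
 endfacet
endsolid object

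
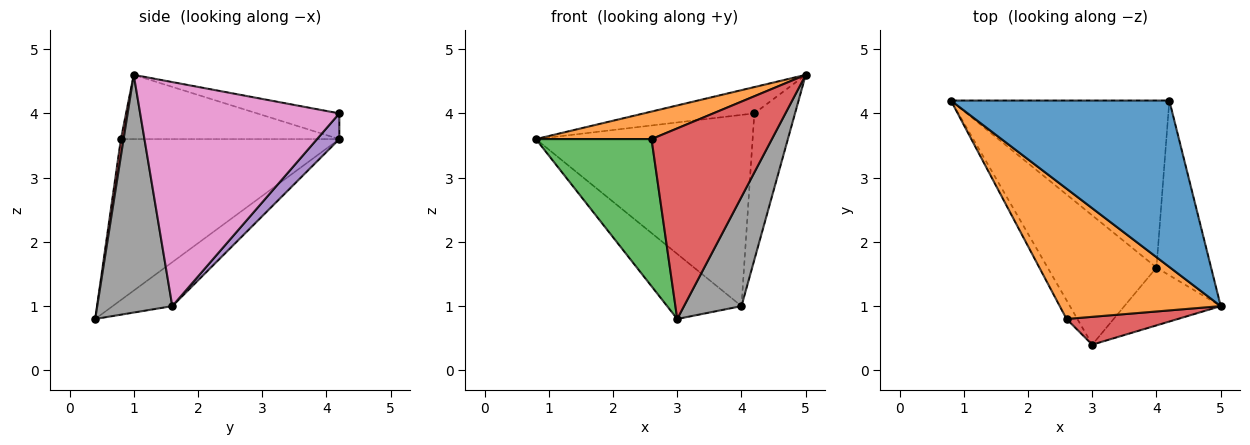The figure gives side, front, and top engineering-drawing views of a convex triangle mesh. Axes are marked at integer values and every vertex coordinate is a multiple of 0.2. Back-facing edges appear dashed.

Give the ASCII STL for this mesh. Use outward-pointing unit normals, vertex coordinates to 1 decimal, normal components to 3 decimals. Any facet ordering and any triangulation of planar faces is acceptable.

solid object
 facet normal -0.115 0.155 0.981
  outer loop
   vertex 4.2 4.2 4.0
   vertex 0.8 4.2 3.6
   vertex 5.0 1.0 4.6
  endloop
 endfacet
 facet normal -0.364 -0.193 0.911
  outer loop
   vertex 2.6 0.8 3.6
   vertex 5.0 1.0 4.6
   vertex 0.8 4.2 3.6
  endloop
 endfacet
 facet normal -0.882 -0.467 -0.059
  outer loop
   vertex 2.6 0.8 3.6
   vertex 0.8 4.2 3.6
   vertex 3.0 0.4 0.8
  endloop
 endfacet
 facet normal 0.022 -0.989 0.144
  outer loop
   vertex 2.6 0.8 3.6
   vertex 3.0 0.4 0.8
   vertex 5.0 1.0 4.6
  endloop
 endfacet
 facet normal 0.077 0.751 -0.656
  outer loop
   vertex 4.0 1.6 1.0
   vertex 0.8 4.2 3.6
   vertex 4.2 4.2 4.0
  endloop
 endfacet
 facet normal -0.339 0.423 -0.840
  outer loop
   vertex 4.0 1.6 1.0
   vertex 3.0 0.4 0.8
   vertex 0.8 4.2 3.6
  endloop
 endfacet
 facet normal 0.953 0.195 -0.232
  outer loop
   vertex 4.0 1.6 1.0
   vertex 4.2 4.2 4.0
   vertex 5.0 1.0 4.6
  endloop
 endfacet
 facet normal 0.756 -0.579 -0.306
  outer loop
   vertex 4.0 1.6 1.0
   vertex 5.0 1.0 4.6
   vertex 3.0 0.4 0.8
  endloop
 endfacet
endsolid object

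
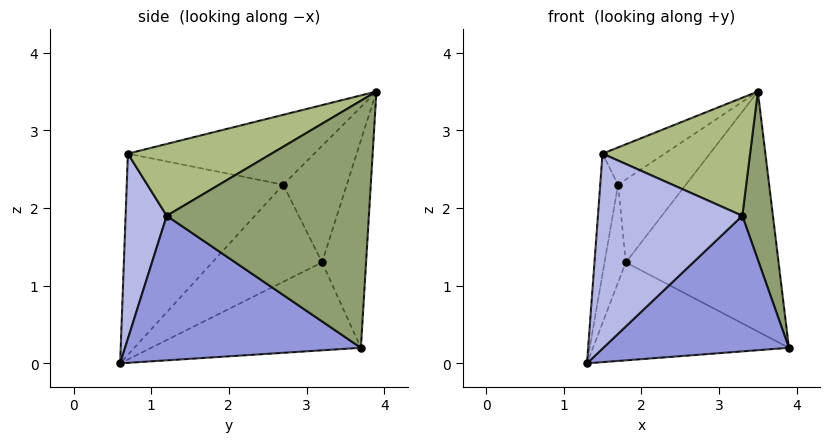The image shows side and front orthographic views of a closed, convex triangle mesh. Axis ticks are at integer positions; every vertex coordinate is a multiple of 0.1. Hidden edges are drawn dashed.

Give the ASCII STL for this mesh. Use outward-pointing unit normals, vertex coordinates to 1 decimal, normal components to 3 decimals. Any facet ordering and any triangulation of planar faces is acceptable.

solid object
 facet normal -0.495 0.463 -0.735
  outer loop
   vertex 1.8 3.2 1.3
   vertex 3.9 3.7 0.2
   vertex 1.3 0.6 0.0
  endloop
 endfacet
 facet normal -0.276 0.957 -0.091
  outer loop
   vertex 1.8 3.2 1.3
   vertex 3.5 3.9 3.5
   vertex 3.9 3.7 0.2
  endloop
 endfacet
 facet normal 0.664 -0.523 -0.534
  outer loop
   vertex 3.3 1.2 1.9
   vertex 1.3 0.6 0.0
   vertex 3.9 3.7 0.2
  endloop
 endfacet
 facet normal 0.274 -0.962 0.015
  outer loop
   vertex 3.3 1.2 1.9
   vertex 1.5 0.7 2.7
   vertex 1.3 0.6 0.0
  endloop
 endfacet
 facet normal 0.981 -0.148 0.128
  outer loop
   vertex 3.3 1.2 1.9
   vertex 3.9 3.7 0.2
   vertex 3.5 3.9 3.5
  endloop
 endfacet
 facet normal 0.464 -0.477 0.746
  outer loop
   vertex 3.3 1.2 1.9
   vertex 3.5 3.9 3.5
   vertex 1.5 0.7 2.7
  endloop
 endfacet
 facet normal -0.636 0.212 0.742
  outer loop
   vertex 1.7 2.7 2.3
   vertex 1.5 0.7 2.7
   vertex 3.5 3.9 3.5
  endloop
 endfacet
 facet normal -0.656 0.699 0.284
  outer loop
   vertex 1.7 2.7 2.3
   vertex 3.5 3.9 3.5
   vertex 1.8 3.2 1.3
  endloop
 endfacet
 facet normal -0.991 0.113 0.069
  outer loop
   vertex 1.7 2.7 2.3
   vertex 1.3 0.6 0.0
   vertex 1.5 0.7 2.7
  endloop
 endfacet
 facet normal -0.982 0.190 -0.003
  outer loop
   vertex 1.7 2.7 2.3
   vertex 1.8 3.2 1.3
   vertex 1.3 0.6 0.0
  endloop
 endfacet
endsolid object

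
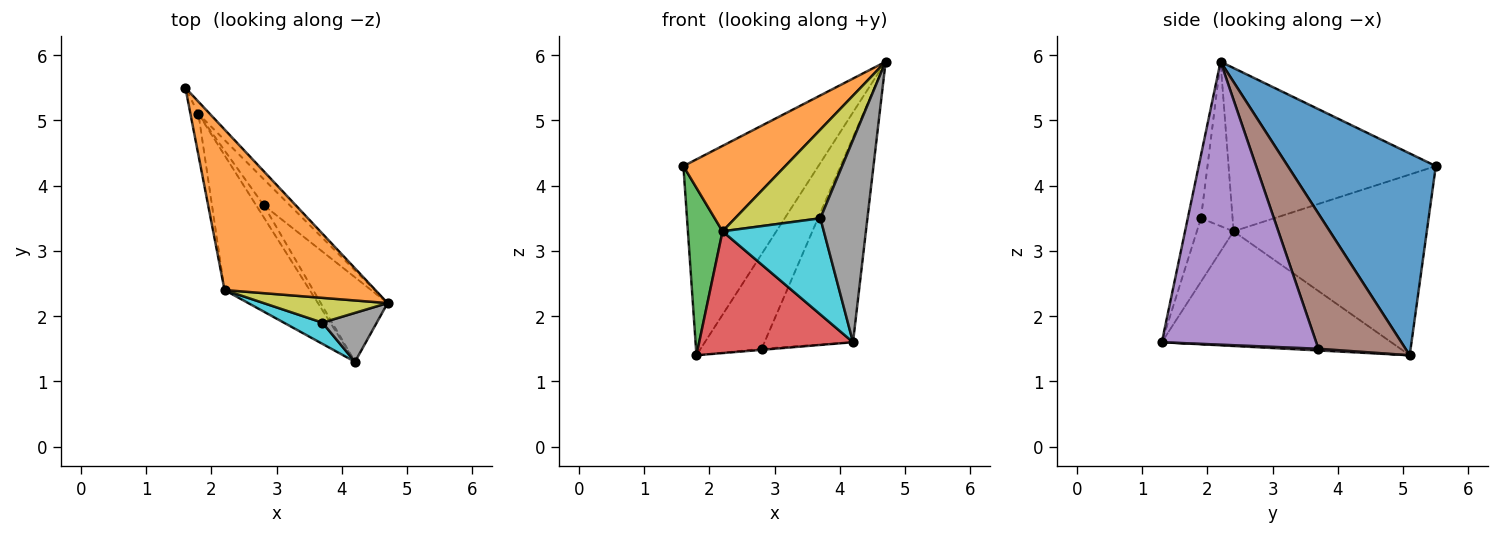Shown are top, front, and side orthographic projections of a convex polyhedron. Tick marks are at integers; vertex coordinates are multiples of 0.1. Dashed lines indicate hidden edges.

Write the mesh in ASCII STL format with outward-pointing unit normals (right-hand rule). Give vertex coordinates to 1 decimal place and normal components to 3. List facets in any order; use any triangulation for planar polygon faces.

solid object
 facet normal 0.738 0.673 -0.042
  outer loop
   vertex 1.8 5.1 1.4
   vertex 1.6 5.5 4.3
   vertex 4.7 2.2 5.9
  endloop
 endfacet
 facet normal -0.691 -0.340 0.638
  outer loop
   vertex 2.2 2.4 3.3
   vertex 4.7 2.2 5.9
   vertex 1.6 5.5 4.3
  endloop
 endfacet
 facet normal -0.983 -0.176 -0.044
  outer loop
   vertex 2.2 2.4 3.3
   vertex 1.6 5.5 4.3
   vertex 1.8 5.1 1.4
  endloop
 endfacet
 facet normal -0.707 -0.474 -0.525
  outer loop
   vertex 2.2 2.4 3.3
   vertex 1.8 5.1 1.4
   vertex 4.2 1.3 1.6
  endloop
 endfacet
 facet normal 0.850 0.487 -0.201
  outer loop
   vertex 2.8 3.7 1.5
   vertex 4.7 2.2 5.9
   vertex 4.2 1.3 1.6
  endloop
 endfacet
 facet normal 0.809 0.567 -0.156
  outer loop
   vertex 2.8 3.7 1.5
   vertex 1.8 5.1 1.4
   vertex 4.7 2.2 5.9
  endloop
 endfacet
 facet normal 0.221 0.088 -0.971
  outer loop
   vertex 2.8 3.7 1.5
   vertex 4.2 1.3 1.6
   vertex 1.8 5.1 1.4
  endloop
 endfacet
 facet normal -0.263 -0.938 0.227
  outer loop
   vertex 3.7 1.9 3.5
   vertex 4.2 1.3 1.6
   vertex 4.7 2.2 5.9
  endloop
 endfacet
 facet normal -0.336 -0.907 0.253
  outer loop
   vertex 3.7 1.9 3.5
   vertex 4.7 2.2 5.9
   vertex 2.2 2.4 3.3
  endloop
 endfacet
 facet normal -0.334 -0.921 0.203
  outer loop
   vertex 3.7 1.9 3.5
   vertex 2.2 2.4 3.3
   vertex 4.2 1.3 1.6
  endloop
 endfacet
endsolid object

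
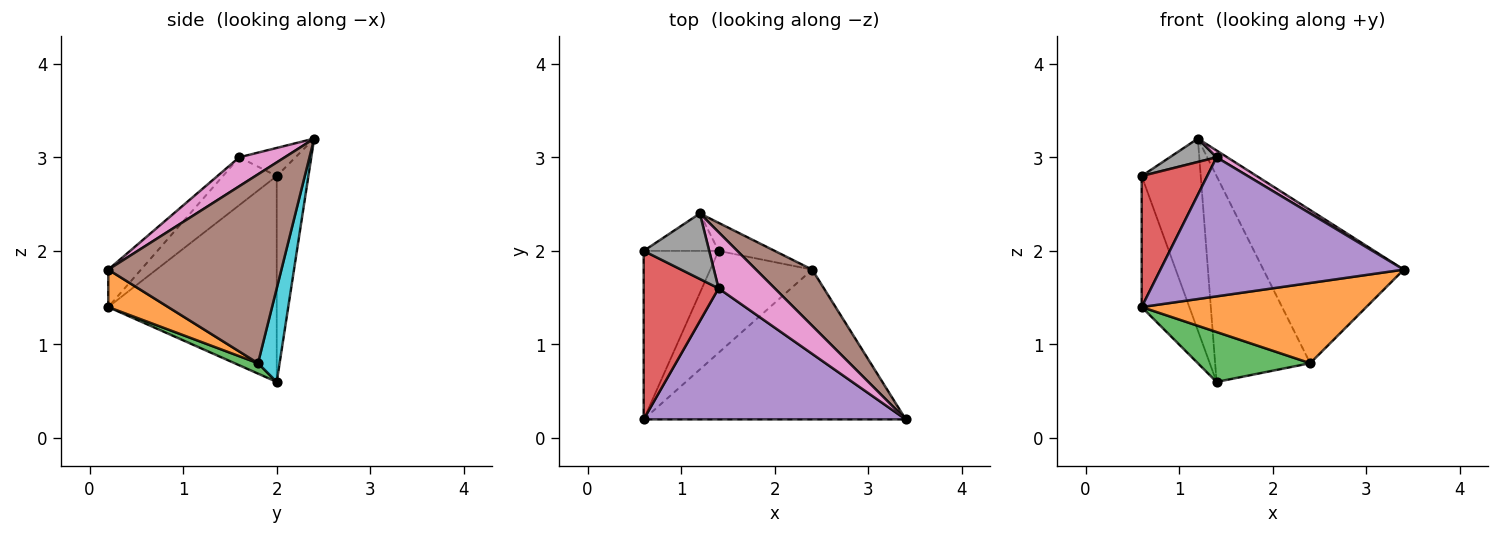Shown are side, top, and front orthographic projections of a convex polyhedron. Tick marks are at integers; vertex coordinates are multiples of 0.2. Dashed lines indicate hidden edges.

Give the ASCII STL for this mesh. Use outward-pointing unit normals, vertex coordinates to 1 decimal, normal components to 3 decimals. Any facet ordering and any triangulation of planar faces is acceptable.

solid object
 facet normal -0.908 0.257 -0.330
  outer loop
   vertex 1.4 2.0 0.6
   vertex 0.6 0.2 1.4
   vertex 0.6 2.0 2.8
  endloop
 endfacet
 facet normal 0.125 -0.469 -0.875
  outer loop
   vertex 2.4 1.8 0.8
   vertex 3.4 0.2 1.8
   vertex 0.6 0.2 1.4
  endloop
 endfacet
 facet normal 0.091 -0.438 -0.894
  outer loop
   vertex 2.4 1.8 0.8
   vertex 0.6 0.2 1.4
   vertex 1.4 2.0 0.6
  endloop
 endfacet
 facet normal -0.450 -0.548 0.705
  outer loop
   vertex 1.4 1.6 3.0
   vertex 0.6 2.0 2.8
   vertex 0.6 0.2 1.4
  endloop
 endfacet
 facet normal -0.098 -0.724 0.683
  outer loop
   vertex 1.4 1.6 3.0
   vertex 0.6 0.2 1.4
   vertex 3.4 0.2 1.8
  endloop
 endfacet
 facet normal 0.757 0.614 0.225
  outer loop
   vertex 1.2 2.4 3.2
   vertex 3.4 0.2 1.8
   vertex 2.4 1.8 0.8
  endloop
 endfacet
 facet normal 0.455 -0.107 0.884
  outer loop
   vertex 1.2 2.4 3.2
   vertex 1.4 1.6 3.0
   vertex 3.4 0.2 1.8
  endloop
 endfacet
 facet normal -0.374 -0.312 0.873
  outer loop
   vertex 1.2 2.4 3.2
   vertex 0.6 2.0 2.8
   vertex 1.4 1.6 3.0
  endloop
 endfacet
 facet normal -0.466 0.868 -0.169
  outer loop
   vertex 1.2 2.4 3.2
   vertex 1.4 2.0 0.6
   vertex 0.6 2.0 2.8
  endloop
 endfacet
 facet normal 0.220 0.967 -0.132
  outer loop
   vertex 1.2 2.4 3.2
   vertex 2.4 1.8 0.8
   vertex 1.4 2.0 0.6
  endloop
 endfacet
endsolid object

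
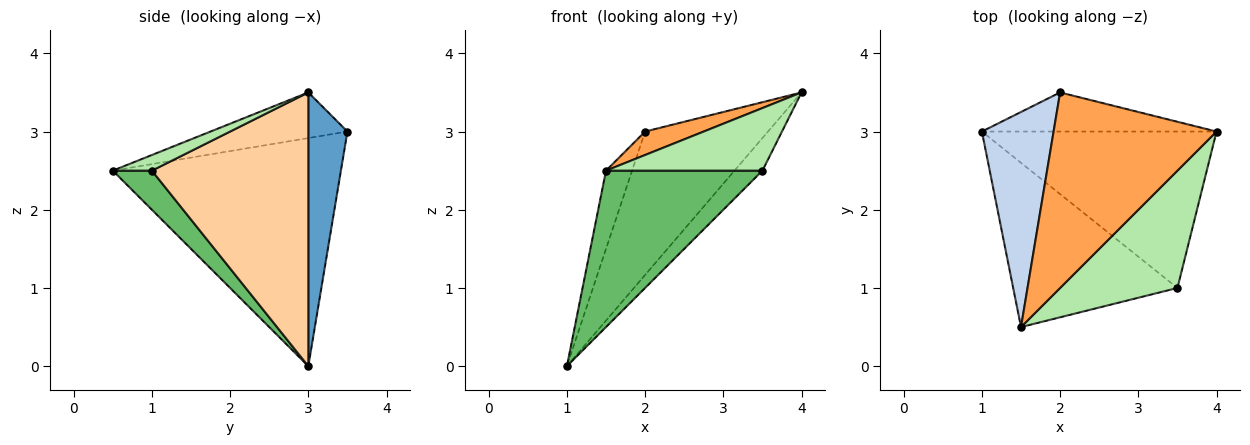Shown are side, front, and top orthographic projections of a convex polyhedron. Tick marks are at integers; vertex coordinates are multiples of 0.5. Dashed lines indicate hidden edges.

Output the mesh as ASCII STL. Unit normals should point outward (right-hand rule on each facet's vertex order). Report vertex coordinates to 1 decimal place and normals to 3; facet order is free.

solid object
 facet normal 0.293 0.922 -0.252
  outer loop
   vertex 2.0 3.5 3.0
   vertex 4.0 3.0 3.5
   vertex 1.0 3.0 0.0
  endloop
 endfacet
 facet normal -0.948 0.108 0.298
  outer loop
   vertex 2.0 3.5 3.0
   vertex 1.0 3.0 0.0
   vertex 1.5 0.5 2.5
  endloop
 endfacet
 facet normal -0.268 -0.115 0.957
  outer loop
   vertex 2.0 3.5 3.0
   vertex 1.5 0.5 2.5
   vertex 4.0 3.0 3.5
  endloop
 endfacet
 facet normal 0.752 0.134 -0.645
  outer loop
   vertex 3.5 1.0 2.5
   vertex 1.0 3.0 0.0
   vertex 4.0 3.0 3.5
  endloop
 endfacet
 facet normal 0.170 -0.680 -0.714
  outer loop
   vertex 3.5 1.0 2.5
   vertex 1.5 0.5 2.5
   vertex 1.0 3.0 0.0
  endloop
 endfacet
 facet normal 0.117 -0.467 0.876
  outer loop
   vertex 3.5 1.0 2.5
   vertex 4.0 3.0 3.5
   vertex 1.5 0.5 2.5
  endloop
 endfacet
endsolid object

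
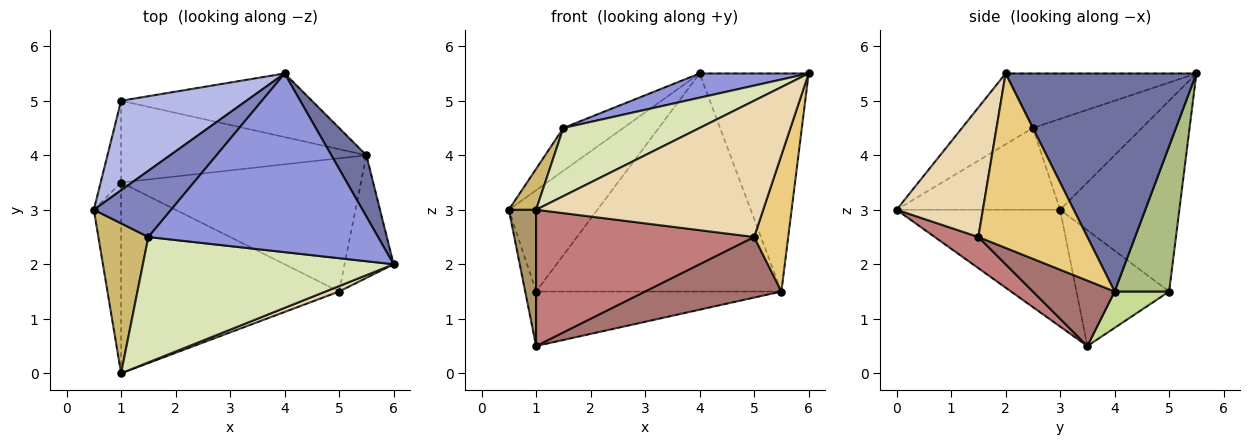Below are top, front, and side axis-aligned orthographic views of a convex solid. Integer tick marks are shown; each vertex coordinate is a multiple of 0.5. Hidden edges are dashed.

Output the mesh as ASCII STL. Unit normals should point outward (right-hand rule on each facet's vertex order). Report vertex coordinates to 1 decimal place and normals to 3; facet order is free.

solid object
 facet normal 0.860 0.491 0.138
  outer loop
   vertex 5.5 4.0 1.5
   vertex 4.0 5.5 5.5
   vertex 6.0 2.0 5.5
  endloop
 endfacet
 facet normal -0.703 0.387 0.597
  outer loop
   vertex 1.5 2.5 4.5
   vertex 4.0 5.5 5.5
   vertex 0.5 3.0 3.0
  endloop
 endfacet
 facet normal -0.229 -0.131 0.965
  outer loop
   vertex 1.5 2.5 4.5
   vertex 6.0 2.0 5.5
   vertex 4.0 5.5 5.5
  endloop
 endfacet
 facet normal -0.710 0.527 0.467
  outer loop
   vertex 1.0 5.0 1.5
   vertex 0.5 3.0 3.0
   vertex 4.0 5.5 5.5
  endloop
 endfacet
 facet normal -0.978 0.115 -0.173
  outer loop
   vertex 1.0 5.0 1.5
   vertex 1.0 3.5 0.5
   vertex 0.5 3.0 3.0
  endloop
 endfacet
 facet normal 0.209 0.939 -0.274
  outer loop
   vertex 1.0 5.0 1.5
   vertex 4.0 5.5 5.5
   vertex 5.5 4.0 1.5
  endloop
 endfacet
 facet normal 0.122 0.551 -0.826
  outer loop
   vertex 1.0 5.0 1.5
   vertex 5.5 4.0 1.5
   vertex 1.0 3.5 0.5
  endloop
 endfacet
 facet normal -0.241 -0.463 0.853
  outer loop
   vertex 1.0 0.0 3.0
   vertex 6.0 2.0 5.5
   vertex 1.5 2.5 4.5
  endloop
 endfacet
 facet normal -0.961 -0.160 -0.224
  outer loop
   vertex 1.0 0.0 3.0
   vertex 0.5 3.0 3.0
   vertex 1.0 3.5 0.5
  endloop
 endfacet
 facet normal -0.845 -0.141 0.516
  outer loop
   vertex 1.0 0.0 3.0
   vertex 1.5 2.5 4.5
   vertex 0.5 3.0 3.0
  endloop
 endfacet
 facet normal 0.922 -0.288 -0.259
  outer loop
   vertex 5.0 1.5 2.5
   vertex 5.5 4.0 1.5
   vertex 6.0 2.0 5.5
  endloop
 endfacet
 facet normal 0.355 -0.934 0.037
  outer loop
   vertex 5.0 1.5 2.5
   vertex 6.0 2.0 5.5
   vertex 1.0 0.0 3.0
  endloop
 endfacet
 facet normal 0.241 -0.402 -0.884
  outer loop
   vertex 5.0 1.5 2.5
   vertex 1.0 3.5 0.5
   vertex 5.5 4.0 1.5
  endloop
 endfacet
 facet normal 0.115 -0.577 -0.808
  outer loop
   vertex 5.0 1.5 2.5
   vertex 1.0 0.0 3.0
   vertex 1.0 3.5 0.5
  endloop
 endfacet
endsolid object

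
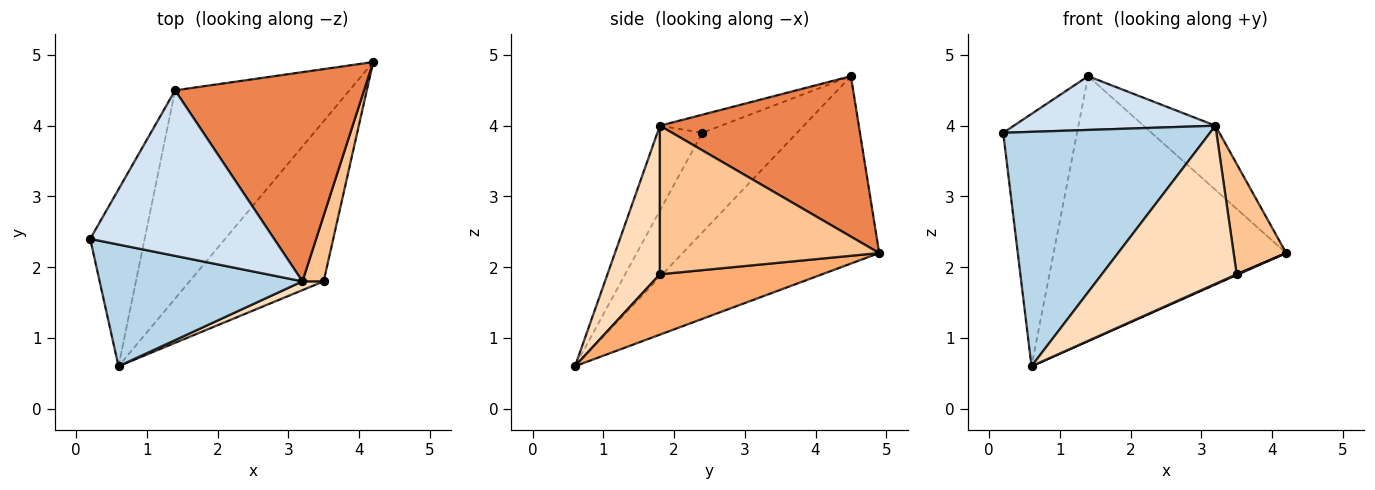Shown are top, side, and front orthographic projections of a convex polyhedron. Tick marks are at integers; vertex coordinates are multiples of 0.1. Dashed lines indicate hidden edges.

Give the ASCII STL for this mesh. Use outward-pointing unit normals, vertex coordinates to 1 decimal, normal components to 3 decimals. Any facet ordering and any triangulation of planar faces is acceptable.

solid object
 facet normal -0.724 0.565 -0.396
  outer loop
   vertex 1.4 4.5 4.7
   vertex 0.6 0.6 0.6
   vertex 0.2 2.4 3.9
  endloop
 endfacet
 facet normal -0.553 0.655 -0.515
  outer loop
   vertex 1.4 4.5 4.7
   vertex 4.2 4.9 2.2
   vertex 0.6 0.6 0.6
  endloop
 endfacet
 facet normal -0.189 -0.871 0.452
  outer loop
   vertex 3.2 1.8 4.0
   vertex 0.2 2.4 3.9
   vertex 0.6 0.6 0.6
  endloop
 endfacet
 facet normal -0.093 -0.308 0.947
  outer loop
   vertex 3.2 1.8 4.0
   vertex 1.4 4.5 4.7
   vertex 0.2 2.4 3.9
  endloop
 endfacet
 facet normal 0.630 0.228 0.742
  outer loop
   vertex 3.2 1.8 4.0
   vertex 4.2 4.9 2.2
   vertex 1.4 4.5 4.7
  endloop
 endfacet
 facet normal 0.411 -0.004 -0.912
  outer loop
   vertex 3.5 1.8 1.9
   vertex 0.6 0.6 0.6
   vertex 4.2 4.9 2.2
  endloop
 endfacet
 facet normal 0.963 -0.231 0.138
  outer loop
   vertex 3.5 1.8 1.9
   vertex 4.2 4.9 2.2
   vertex 3.2 1.8 4.0
  endloop
 endfacet
 facet normal 0.362 -0.931 0.052
  outer loop
   vertex 3.5 1.8 1.9
   vertex 3.2 1.8 4.0
   vertex 0.6 0.6 0.6
  endloop
 endfacet
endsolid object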